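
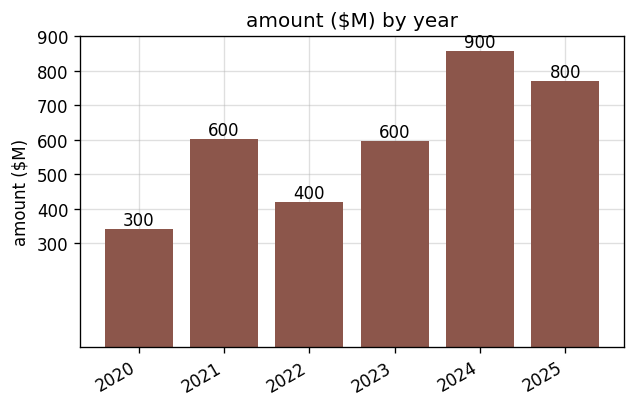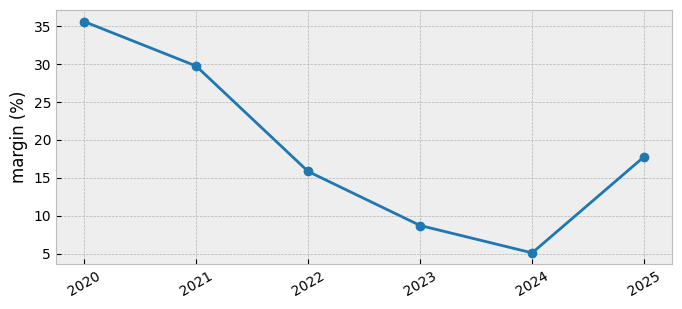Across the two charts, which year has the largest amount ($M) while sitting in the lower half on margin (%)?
2024

Chart 2 median margin (%) ≈ 15; below-median years: 2022, 2023, 2024. Among those, 2024 has the highest amount ($M) (≈ 900).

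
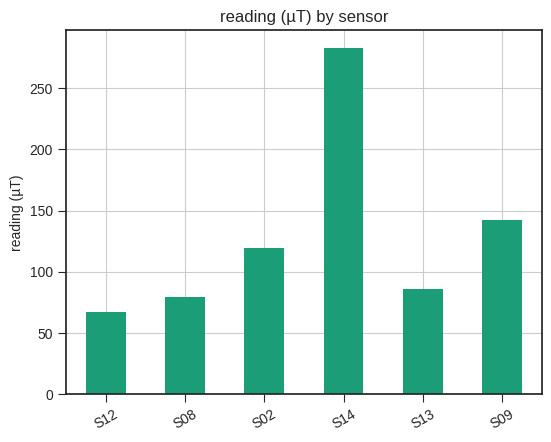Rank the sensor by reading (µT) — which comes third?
Top 4: S14 ≈ 275, S09 ≈ 150, S02 ≈ 125, S13 ≈ 75.

S02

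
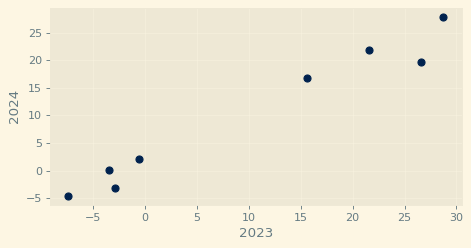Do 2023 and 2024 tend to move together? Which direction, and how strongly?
positive, strong

Points are positively correlated; strong (|r| ≈ 1.0).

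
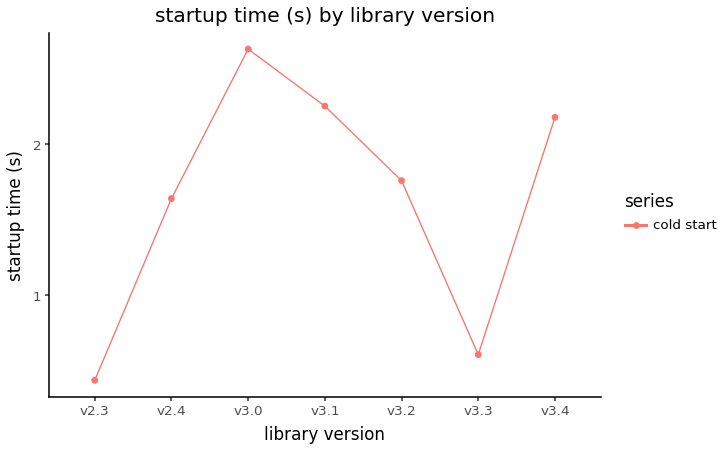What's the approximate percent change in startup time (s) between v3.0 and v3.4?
≈ -15.4%

v3.0 ≈ 2.6, v3.4 ≈ 2.2; (2.2 − 2.6) / 2.6 ≈ -15.4%.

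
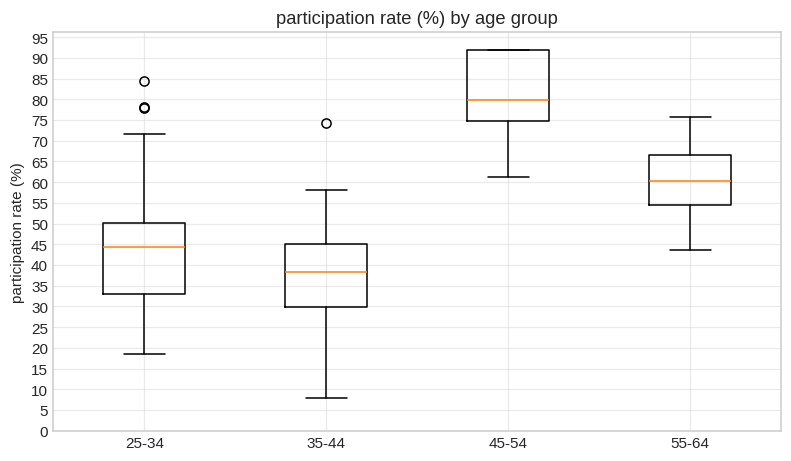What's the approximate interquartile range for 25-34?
≈ 15

Q3 ≈ 50, Q1 ≈ 35; IQR ≈ 15.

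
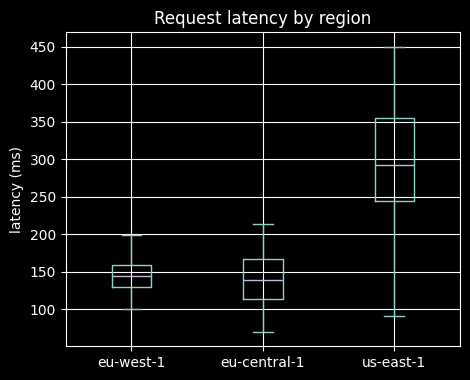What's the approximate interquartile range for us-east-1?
Q3 ≈ 360, Q1 ≈ 240; IQR ≈ 120.

≈ 120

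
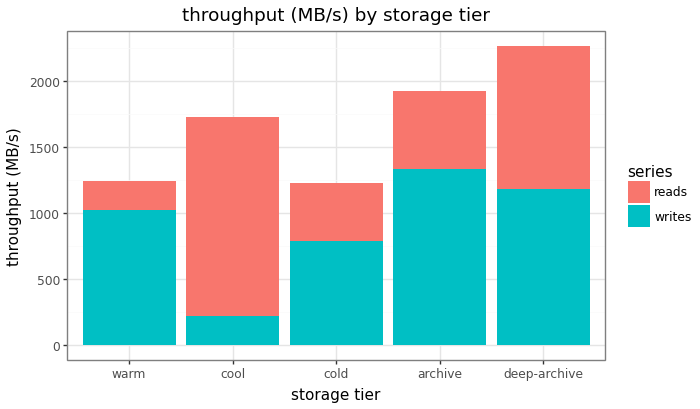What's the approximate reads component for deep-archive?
reads top ≈ 2200, bottom ≈ 1200; segment ≈ 1000.

≈ 1000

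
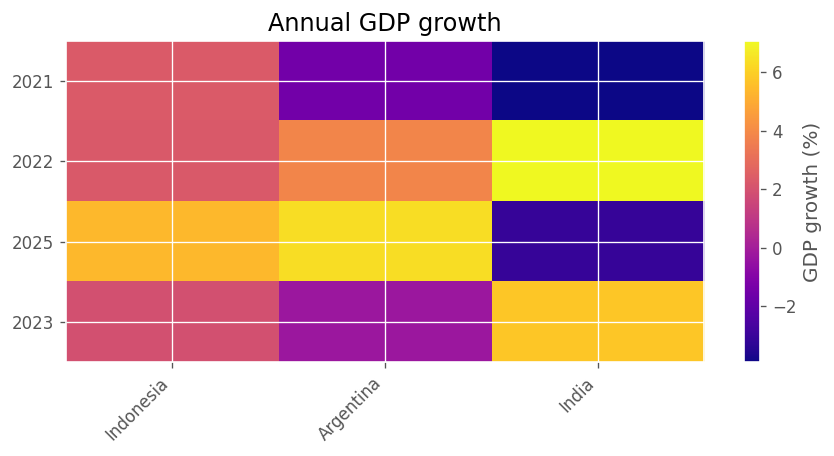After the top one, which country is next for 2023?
Top 3 for 2023: India ≈ 6, Indonesia ≈ 2, Argentina ≈ 0.

Indonesia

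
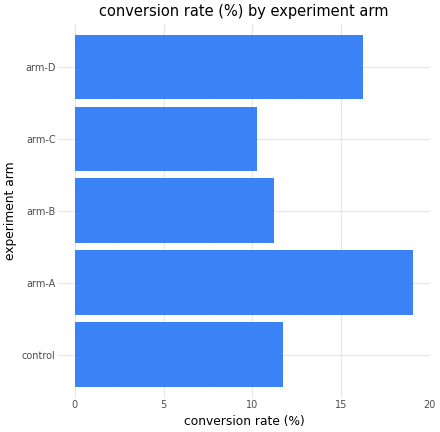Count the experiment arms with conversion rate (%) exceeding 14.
Above 14: arm-A, arm-D.

2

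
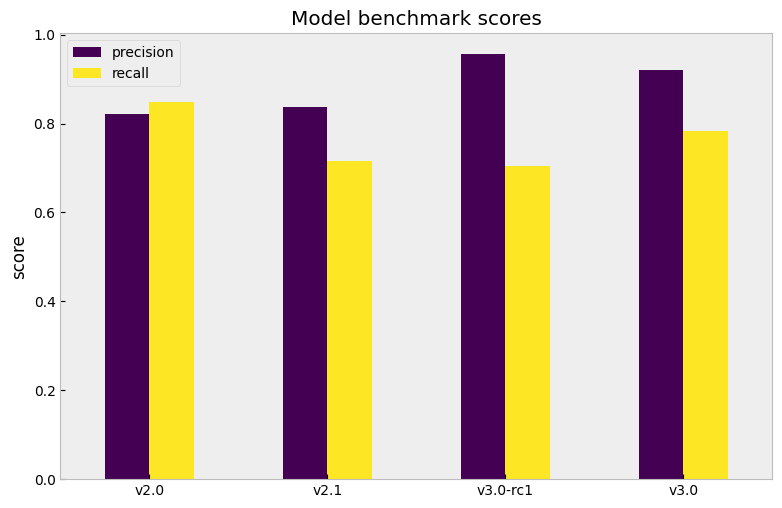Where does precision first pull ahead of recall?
v2.1

v2.0: precision ≈ 0.8 vs recall ≈ 0.8 (not yet); v2.1: precision ≈ 0.8 vs recall ≈ 0.7 (first crossover).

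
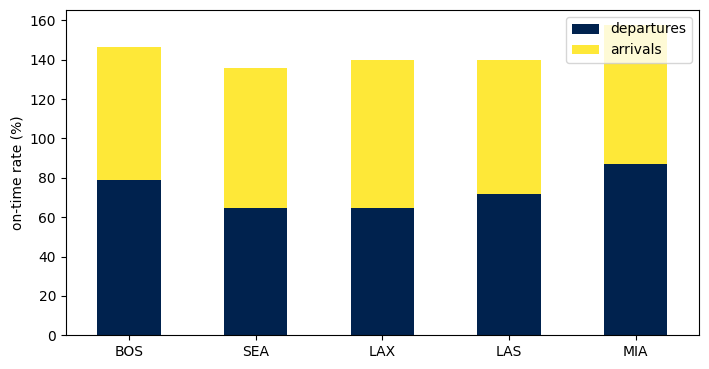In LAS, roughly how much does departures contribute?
≈ 80

departures top ≈ 80, bottom ≈ 0; segment ≈ 80.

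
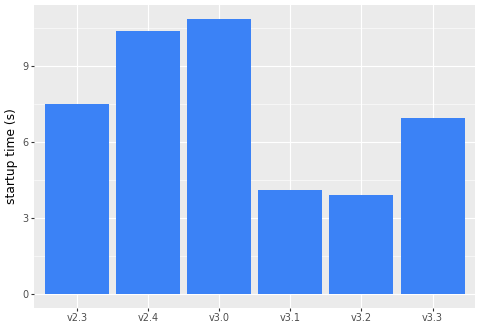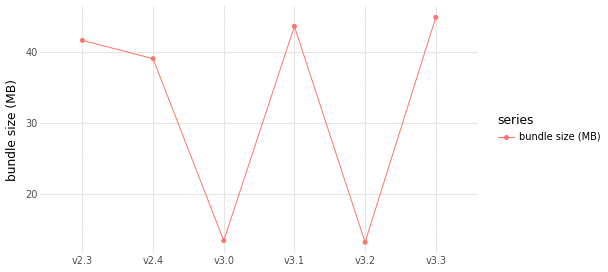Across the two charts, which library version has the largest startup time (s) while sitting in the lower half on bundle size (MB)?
Chart 2 median bundle size (MB) ≈ 40; below-median library versions: v2.4, v3.0, v3.2. Among those, v3.0 has the highest startup time (s) (≈ 11).

v3.0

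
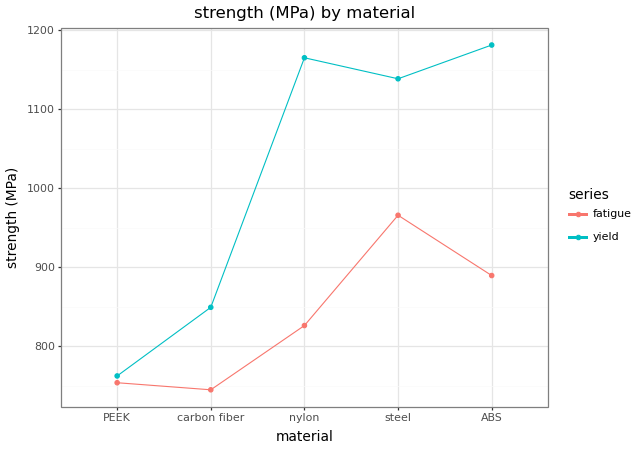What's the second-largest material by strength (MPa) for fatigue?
Top 3 for fatigue: steel ≈ 950, ABS ≈ 900, nylon ≈ 850.

ABS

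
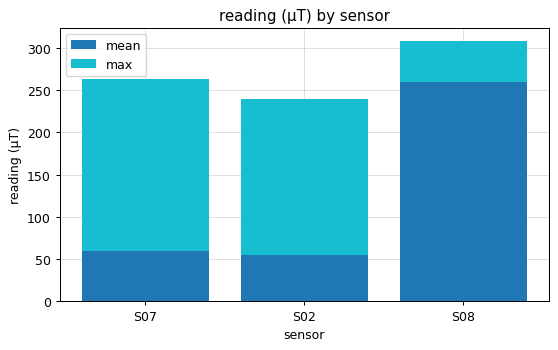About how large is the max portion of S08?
≈ 50

max top ≈ 300, bottom ≈ 250; segment ≈ 50.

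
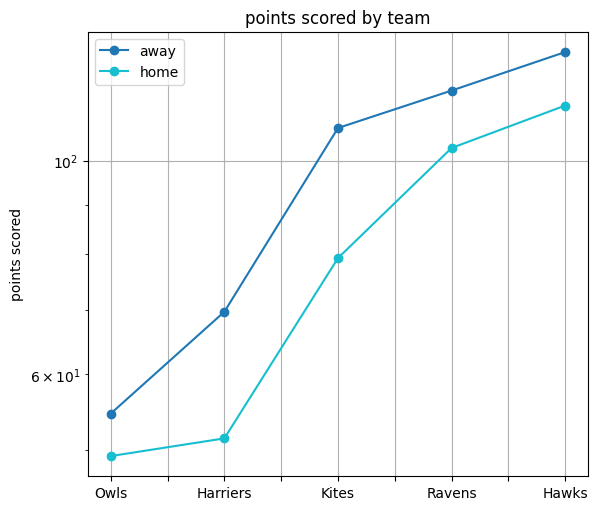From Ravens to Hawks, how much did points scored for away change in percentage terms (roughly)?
Ravens ≈ 120, Hawks ≈ 130; (130 − 120) / 120 ≈ +8.3%.

≈ +8.3%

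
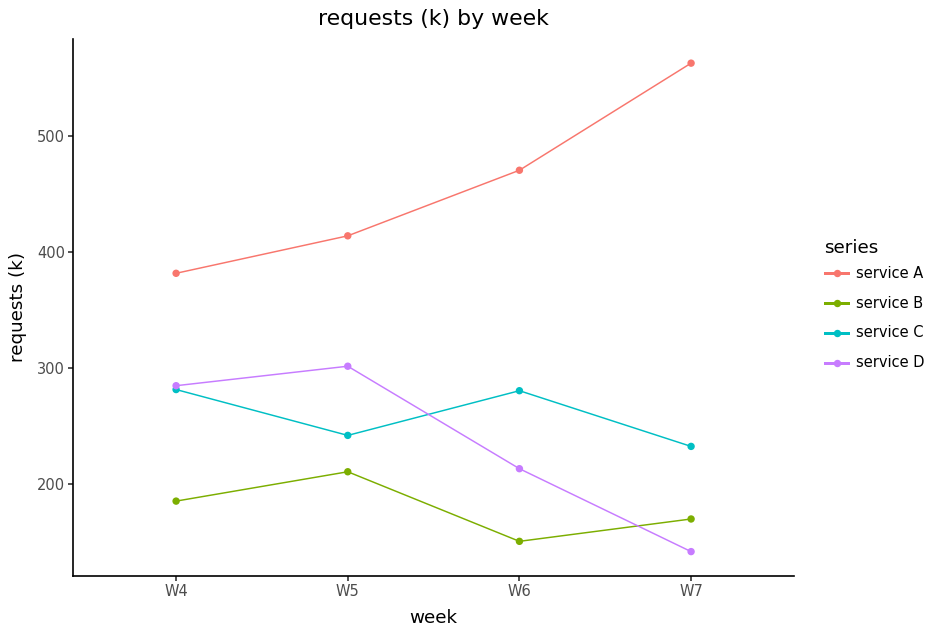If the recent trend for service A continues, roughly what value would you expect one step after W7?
≈ 625

Last three: 400, 450, 550 → slope ≈ 75/step → next ≈ 625.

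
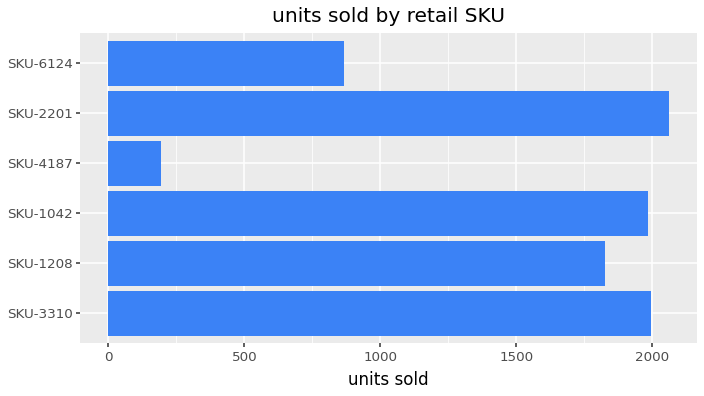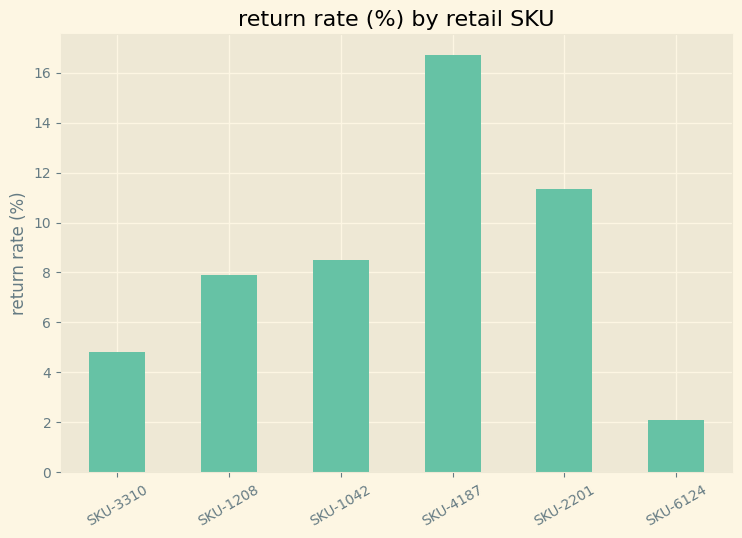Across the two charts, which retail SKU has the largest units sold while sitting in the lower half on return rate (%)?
SKU-3310

Chart 2 median return rate (%) ≈ 8; below-median retail SKUs: SKU-3310, SKU-1208, SKU-6124. Among those, SKU-3310 has the highest units sold (≈ 2000).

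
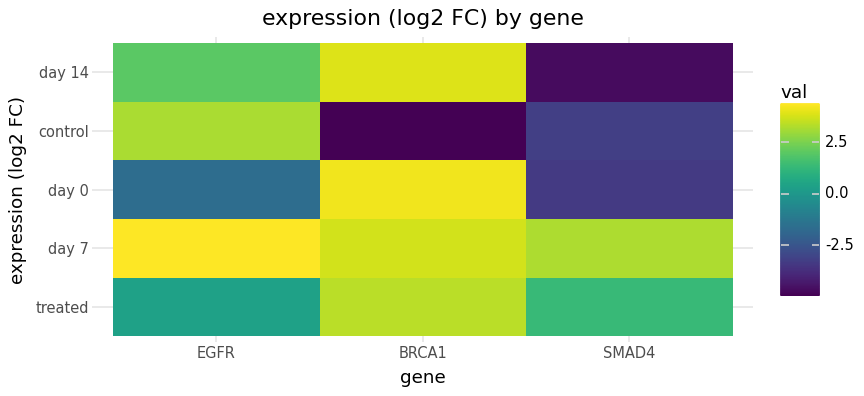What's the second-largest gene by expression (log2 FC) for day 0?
Top 3 for day 0: BRCA1 ≈ 4, EGFR ≈ -2, SMAD4 ≈ -3.

EGFR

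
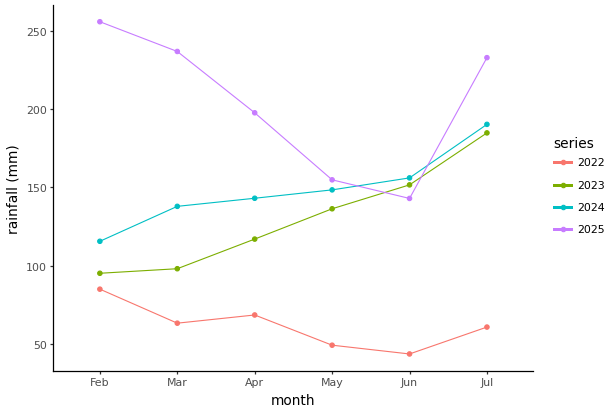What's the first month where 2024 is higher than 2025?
Jun

May: 2024 ≈ 140 vs 2025 ≈ 160 (not yet); Jun: 2024 ≈ 160 vs 2025 ≈ 140 (first crossover).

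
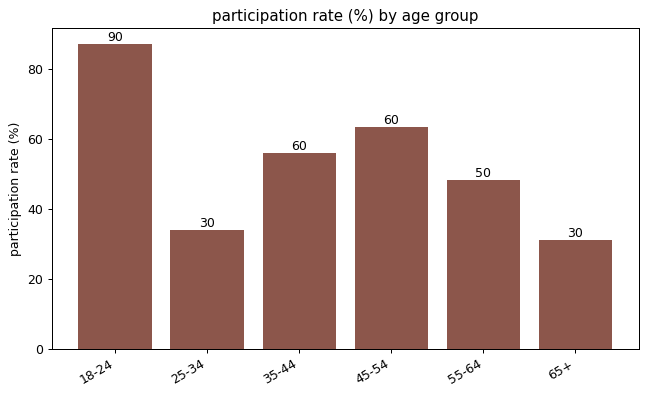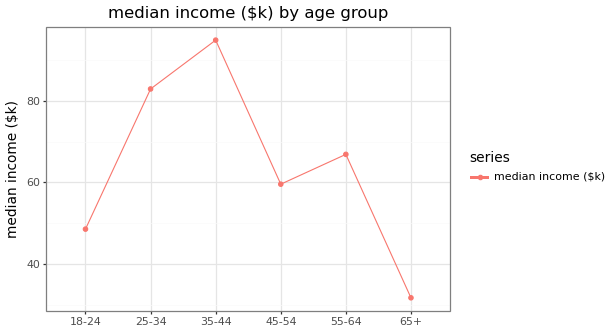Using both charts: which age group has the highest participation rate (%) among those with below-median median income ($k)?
Chart 2 median median income ($k) ≈ 60; below-median age groups: 18-24, 45-54, 65+. Among those, 18-24 has the highest participation rate (%) (≈ 90).

18-24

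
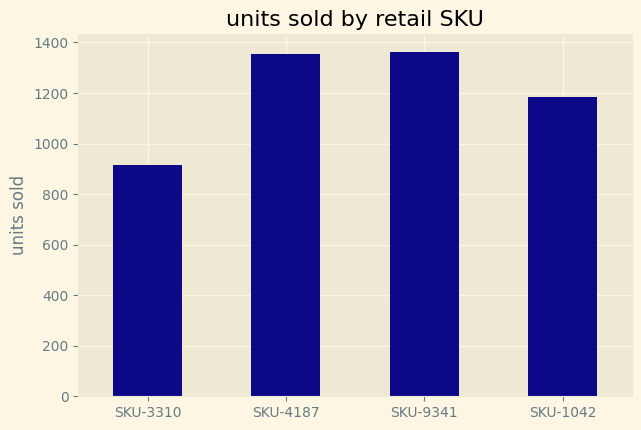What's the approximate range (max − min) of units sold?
Max SKU-9341 ≈ 1400, min SKU-3310 ≈ 1000; range ≈ 400.

≈ 400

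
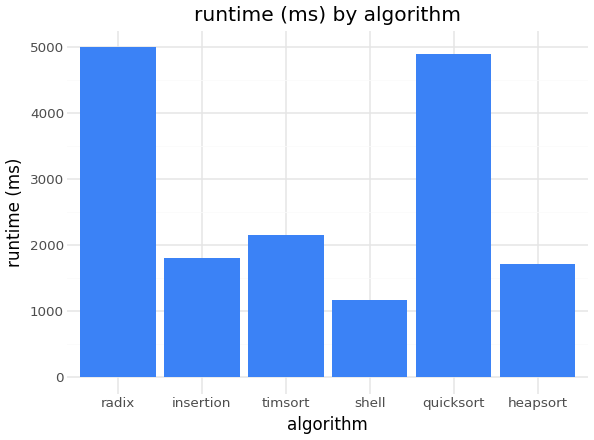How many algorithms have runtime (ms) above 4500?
Above 4500: radix, quicksort.

2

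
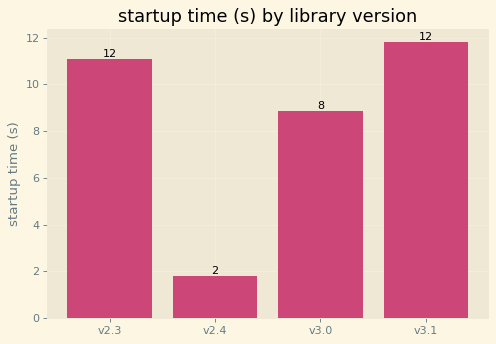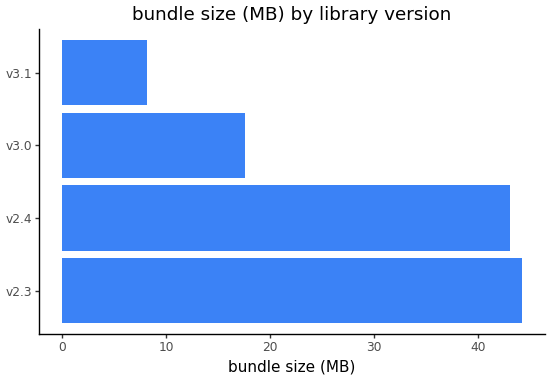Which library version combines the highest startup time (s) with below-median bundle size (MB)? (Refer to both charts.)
Chart 2 median bundle size (MB) ≈ 30; below-median library versions: v3.0, v3.1. Among those, v3.1 has the highest startup time (s) (≈ 12).

v3.1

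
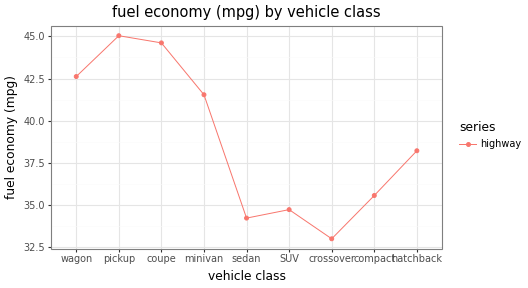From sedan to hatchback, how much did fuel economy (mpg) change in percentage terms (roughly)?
sedan ≈ 34, hatchback ≈ 38; (38 − 34) / 34 ≈ +11.8%.

≈ +11.8%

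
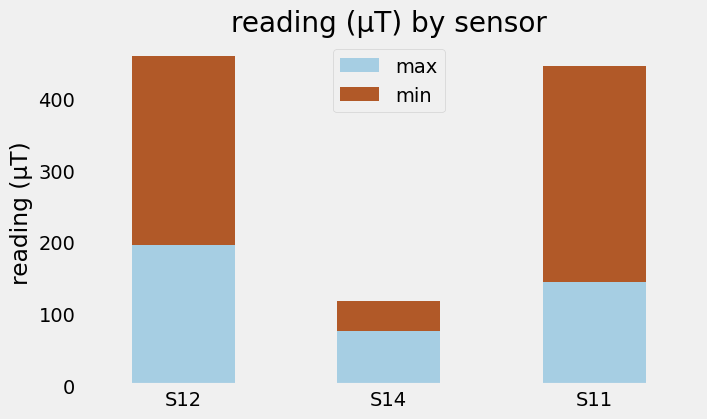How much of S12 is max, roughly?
max top ≈ 200, bottom ≈ 0; segment ≈ 200.

≈ 200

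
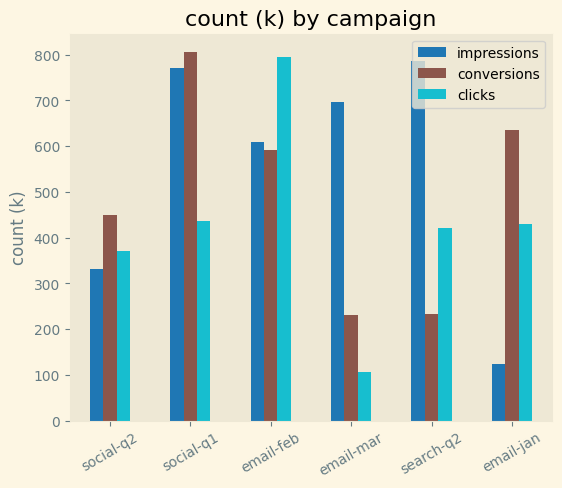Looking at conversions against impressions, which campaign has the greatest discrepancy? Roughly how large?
search-q2: conversions ≈ 200, impressions ≈ 800 → gap ≈ 600. Next-largest (email-jan) is only ≈ 500.

search-q2, ≈ 600 k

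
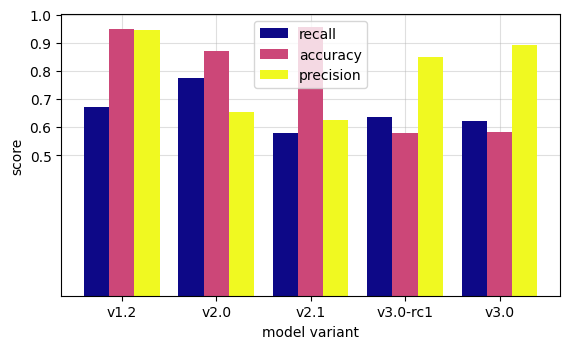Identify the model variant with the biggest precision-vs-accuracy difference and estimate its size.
v2.1, ≈ 0.4

v2.1: precision ≈ 0.6, accuracy ≈ 1.0 → gap ≈ 0.4. Next-largest (v3.0) is only ≈ 0.3.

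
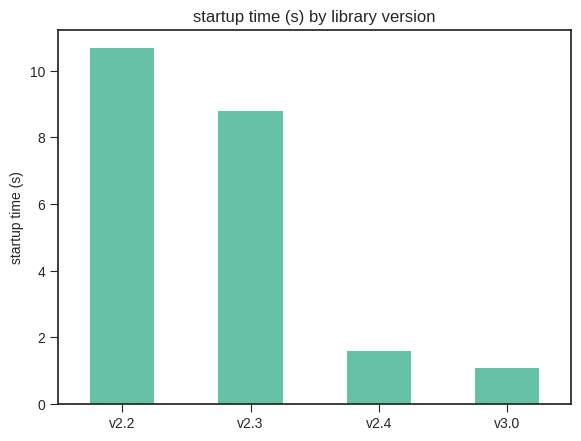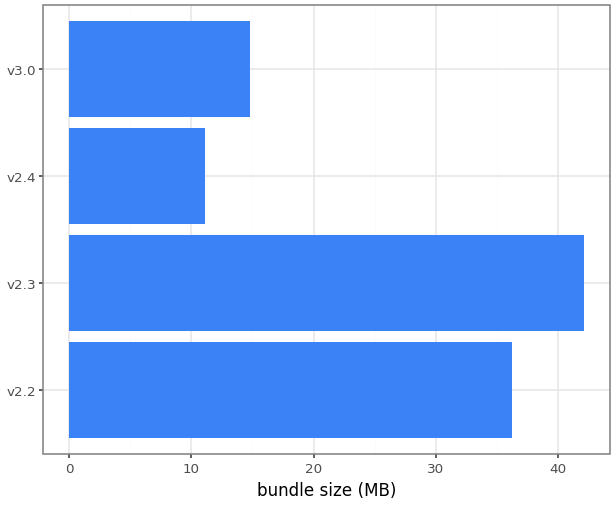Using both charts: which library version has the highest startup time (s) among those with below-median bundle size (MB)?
v2.4

Chart 2 median bundle size (MB) ≈ 25; below-median library versions: v2.4, v3.0. Among those, v2.4 has the highest startup time (s) (≈ 2).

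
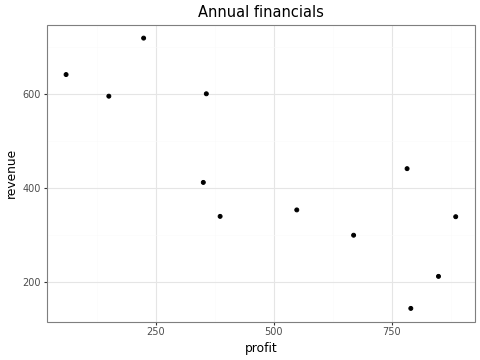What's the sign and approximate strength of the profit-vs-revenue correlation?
Points are negatively correlated; strong (|r| ≈ 0.8).

negative, strong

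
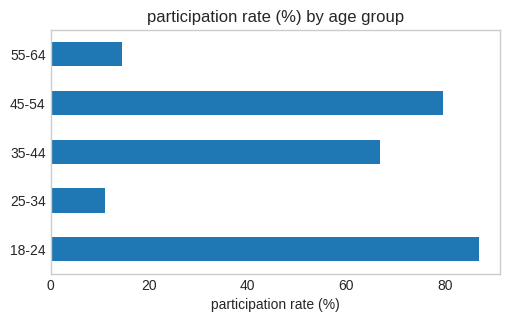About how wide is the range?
≈ 80

Max 18-24 ≈ 90, min 25-34 ≈ 10; range ≈ 80.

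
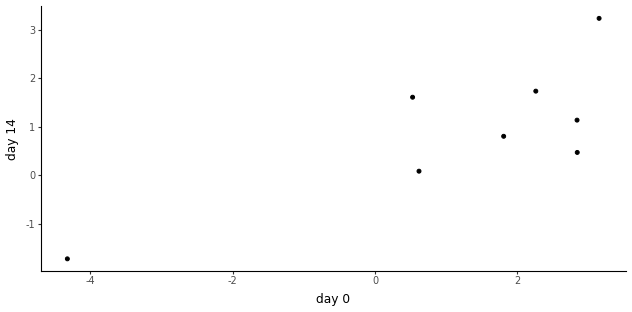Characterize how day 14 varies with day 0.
positive, strong

Points are positively correlated; strong (|r| ≈ 0.8).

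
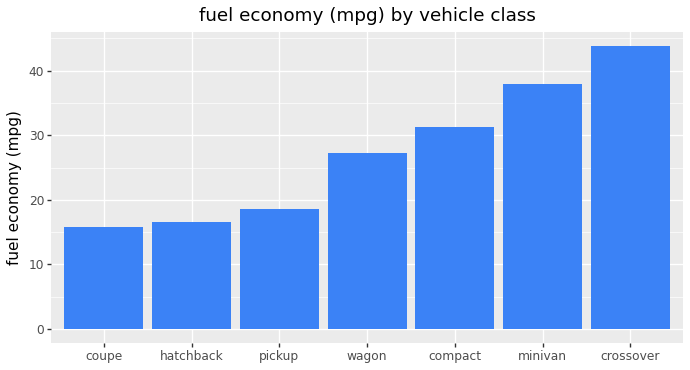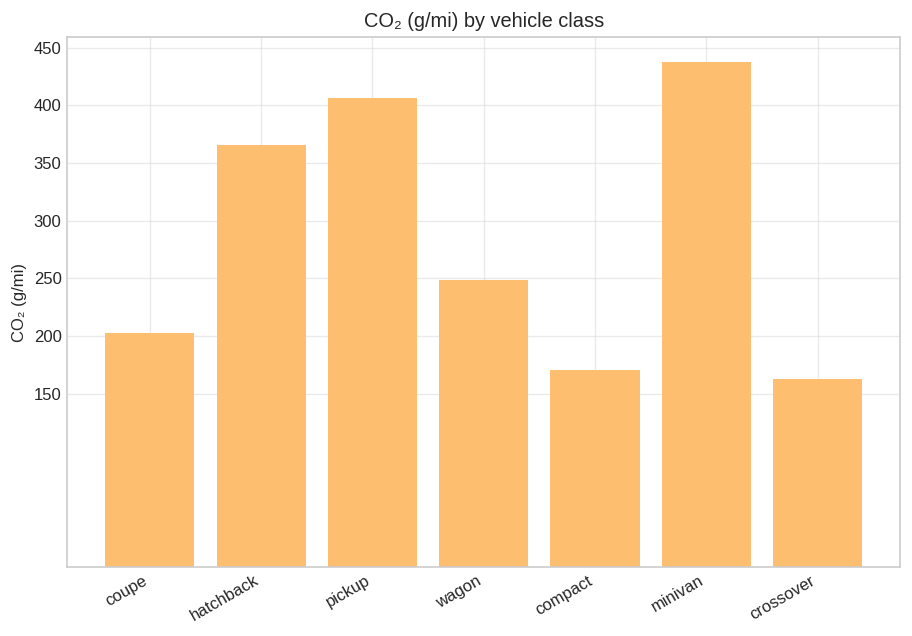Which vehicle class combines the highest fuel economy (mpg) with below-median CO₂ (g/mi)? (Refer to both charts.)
Chart 2 median CO₂ (g/mi) ≈ 250; below-median vehicle classes: coupe, compact, crossover. Among those, crossover has the highest fuel economy (mpg) (≈ 45).

crossover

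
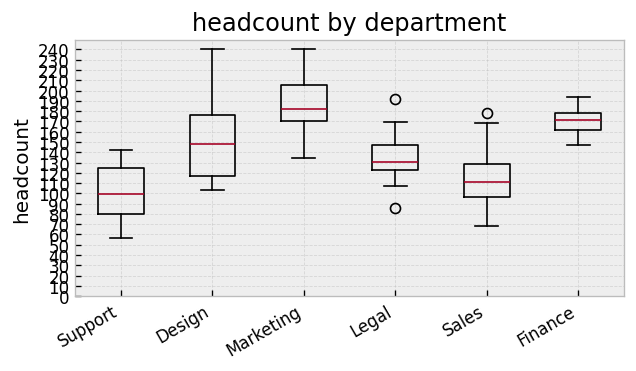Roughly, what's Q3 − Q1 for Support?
Q3 ≈ 130, Q1 ≈ 80; IQR ≈ 50.

≈ 50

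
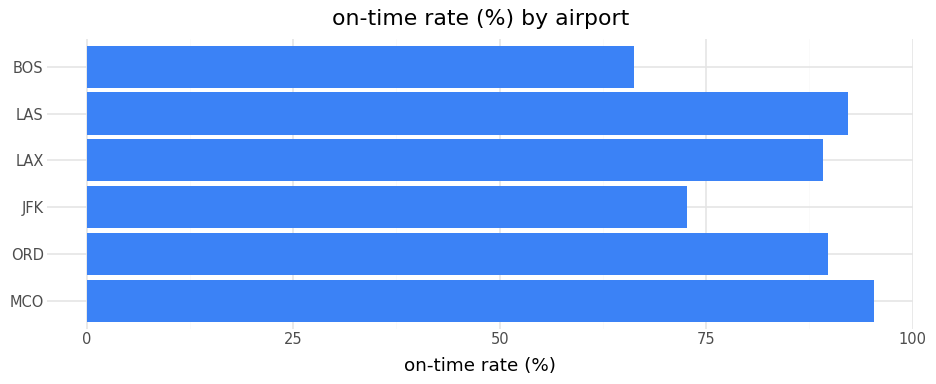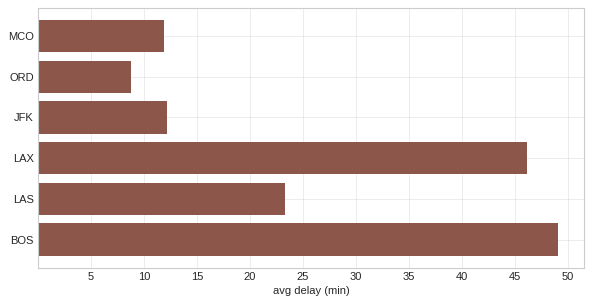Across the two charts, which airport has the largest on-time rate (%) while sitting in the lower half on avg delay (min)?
Chart 2 median avg delay (min) ≈ 20; below-median airports: MCO, ORD, JFK. Among those, MCO has the highest on-time rate (%) (≈ 100).

MCO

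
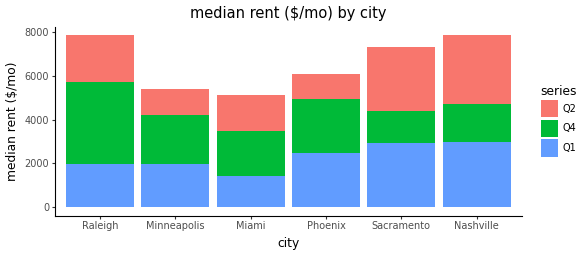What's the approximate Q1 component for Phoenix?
Q1 top ≈ 2000, bottom ≈ 0; segment ≈ 2000.

≈ 2000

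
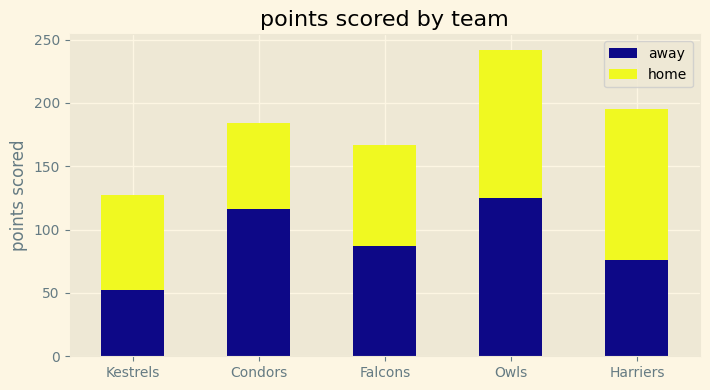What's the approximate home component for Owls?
≈ 125

home top ≈ 250, bottom ≈ 125; segment ≈ 125.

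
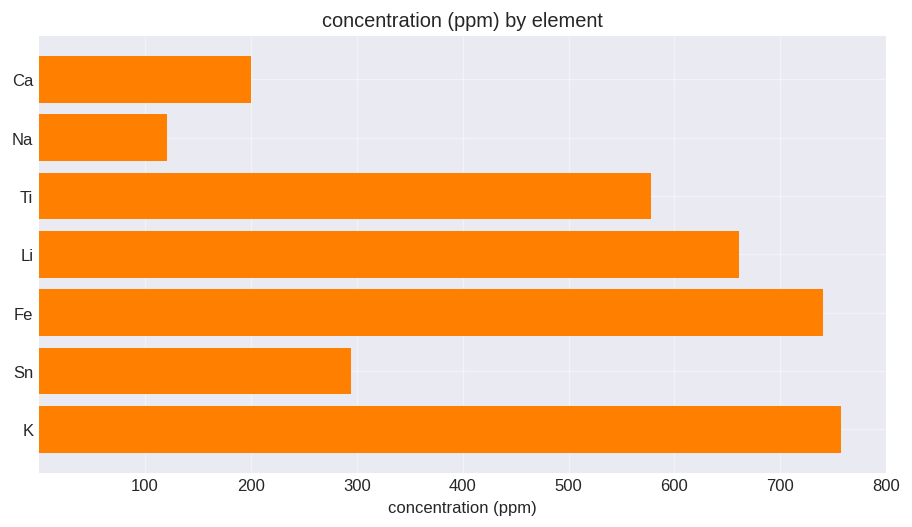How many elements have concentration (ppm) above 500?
Above 500: Ti, Li, Fe, K.

4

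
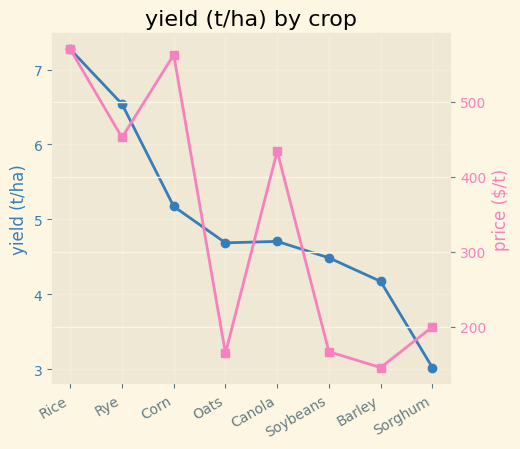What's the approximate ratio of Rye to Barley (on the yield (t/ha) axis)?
≈ 1.62×

Rye ≈ 6.5, Barley ≈ 4.0; 6.5/4.0 ≈ 1.62.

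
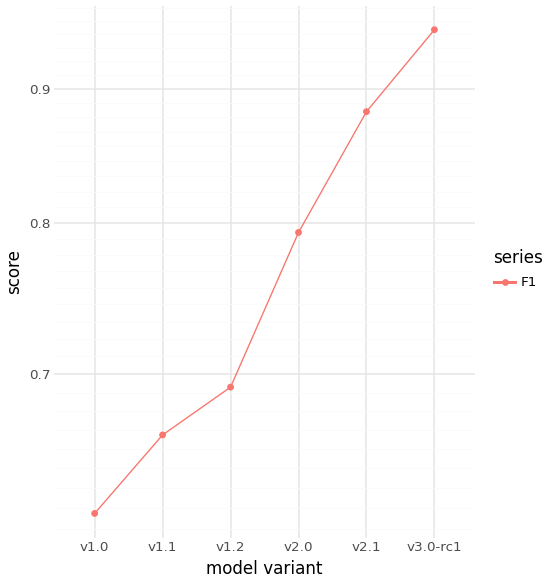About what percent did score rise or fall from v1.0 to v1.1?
≈ +8.3%

v1.0 ≈ 0.60, v1.1 ≈ 0.65; (0.65 − 0.60) / 0.60 ≈ +8.3%.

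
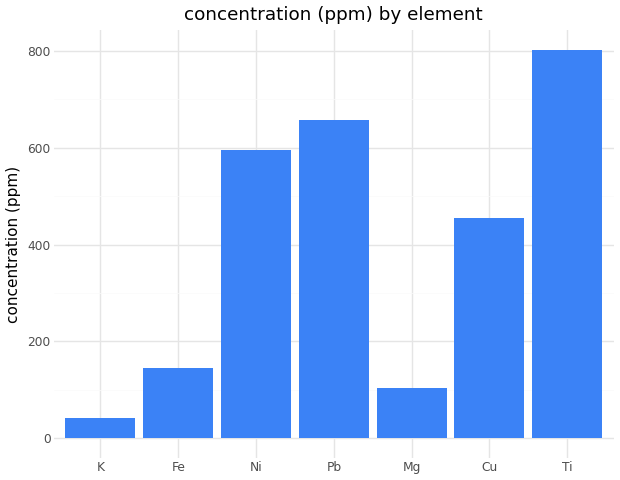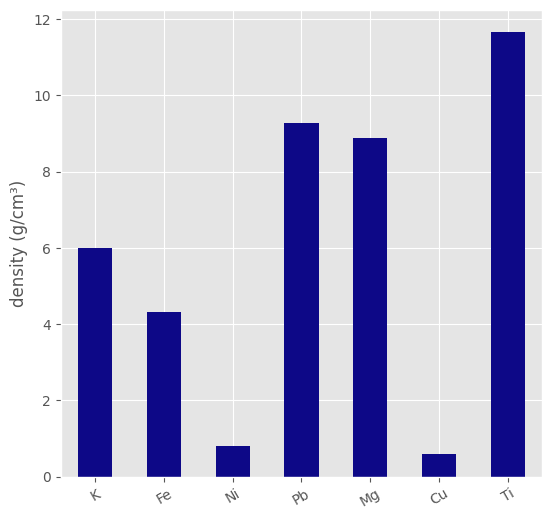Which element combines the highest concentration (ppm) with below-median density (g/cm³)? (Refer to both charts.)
Chart 2 median density (g/cm³) ≈ 6; below-median elements: Fe, Ni, Cu. Among those, Ni has the highest concentration (ppm) (≈ 600).

Ni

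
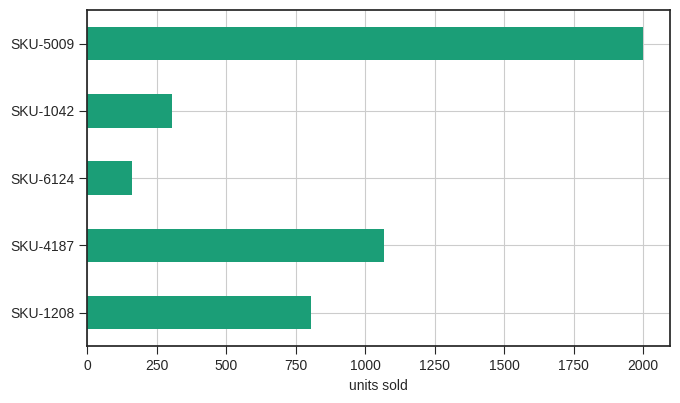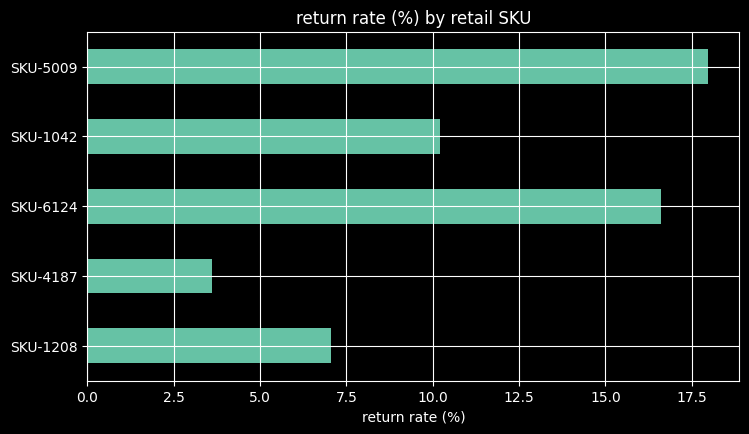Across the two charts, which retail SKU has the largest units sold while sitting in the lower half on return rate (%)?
SKU-4187

Chart 2 median return rate (%) ≈ 10; below-median retail SKUs: SKU-1208, SKU-4187. Among those, SKU-4187 has the highest units sold (≈ 1000).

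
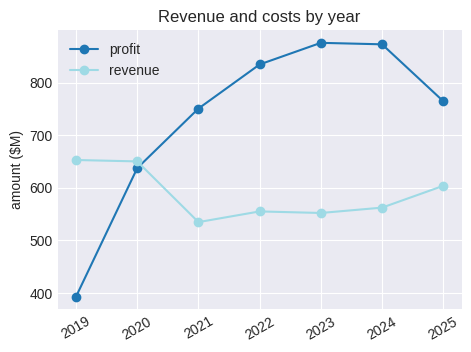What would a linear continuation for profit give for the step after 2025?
≈ 675

Last three: 900, 850, 750 → slope ≈ -75/step → next ≈ 675.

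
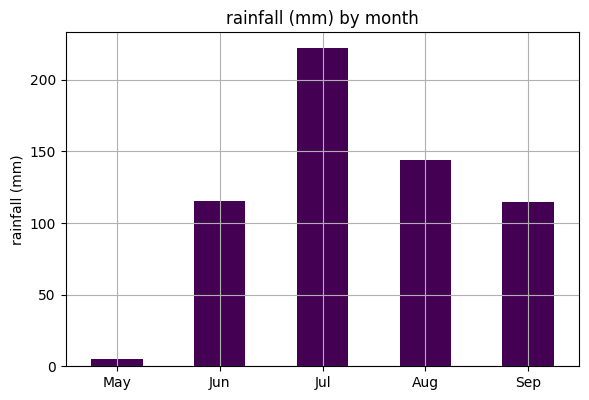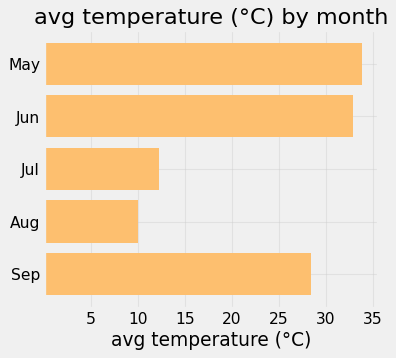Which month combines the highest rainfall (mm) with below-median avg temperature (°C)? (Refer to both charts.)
Chart 2 median avg temperature (°C) ≈ 30; below-median months: Jul, Aug. Among those, Jul has the highest rainfall (mm) (≈ 225).

Jul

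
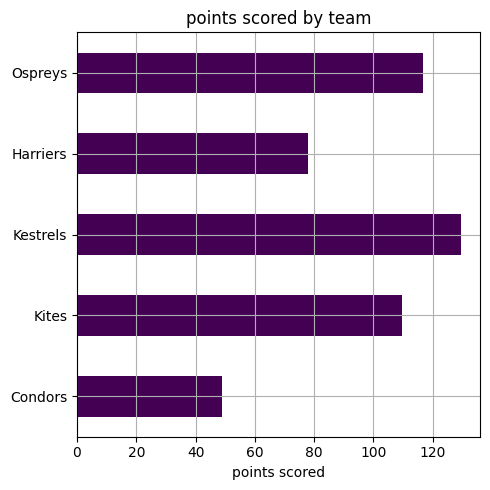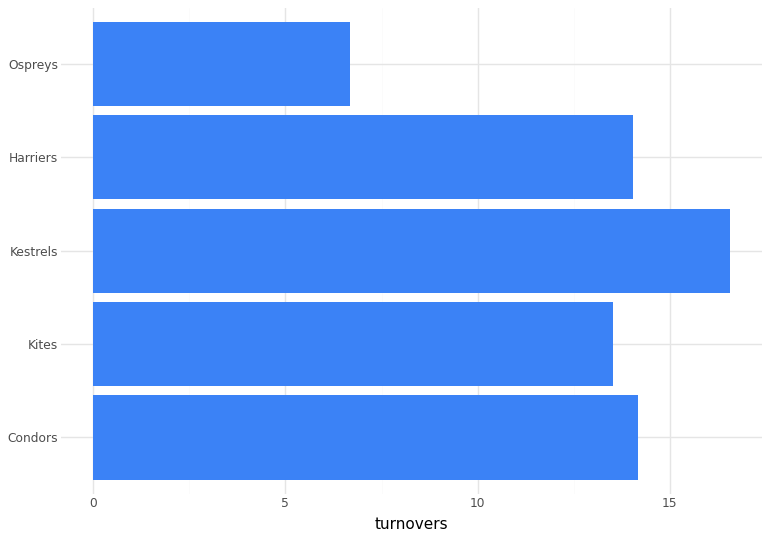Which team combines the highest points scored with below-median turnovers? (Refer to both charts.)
Ospreys

Chart 2 median turnovers ≈ 14; below-median teams: Kites, Ospreys. Among those, Ospreys has the highest points scored (≈ 120).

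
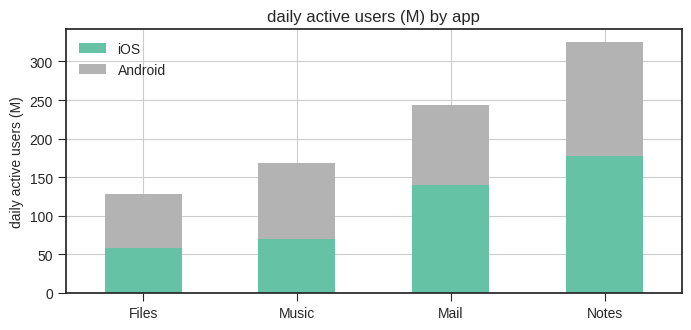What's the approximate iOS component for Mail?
iOS top ≈ 150, bottom ≈ 0; segment ≈ 150.

≈ 150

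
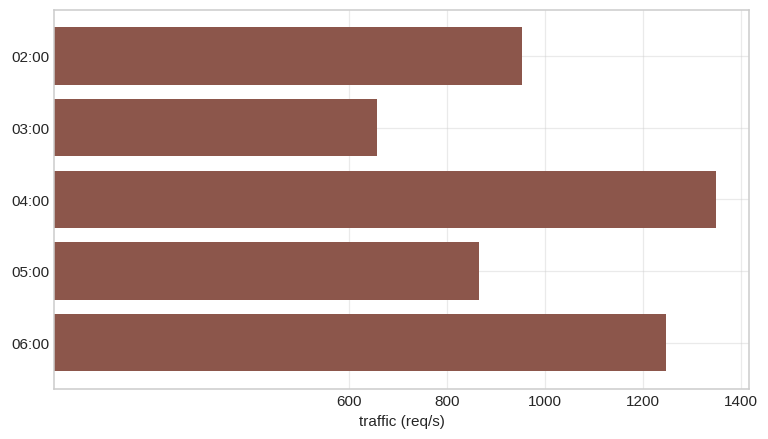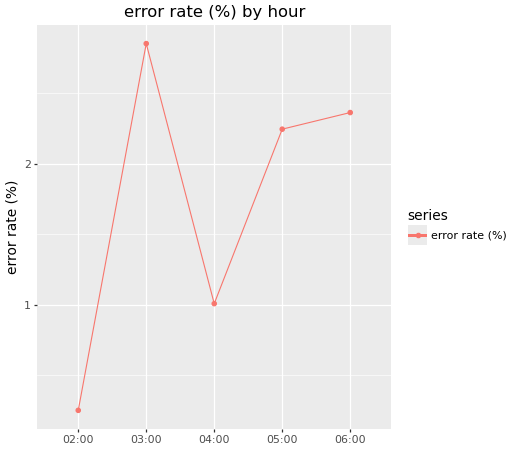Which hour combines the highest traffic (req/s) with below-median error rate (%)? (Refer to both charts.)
04:00

Chart 2 median error rate (%) ≈ 2; below-median hours: 02:00, 04:00. Among those, 04:00 has the highest traffic (req/s) (≈ 1400).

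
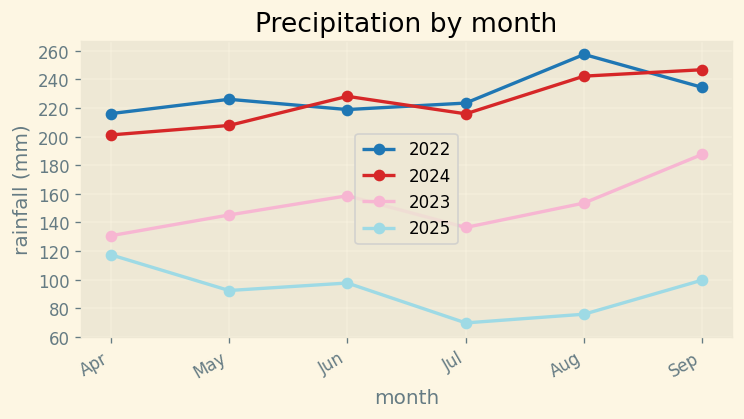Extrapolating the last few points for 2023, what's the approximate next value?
Last three: 140, 160, 180 → slope ≈ 20/step → next ≈ 200.

≈ 200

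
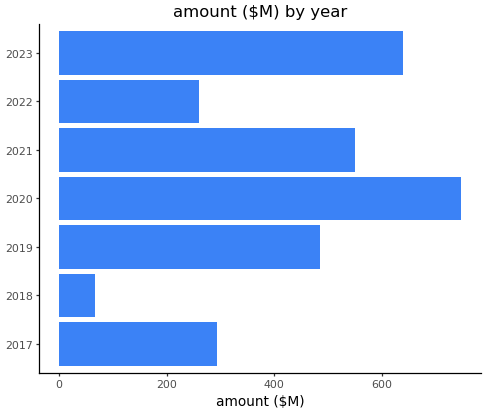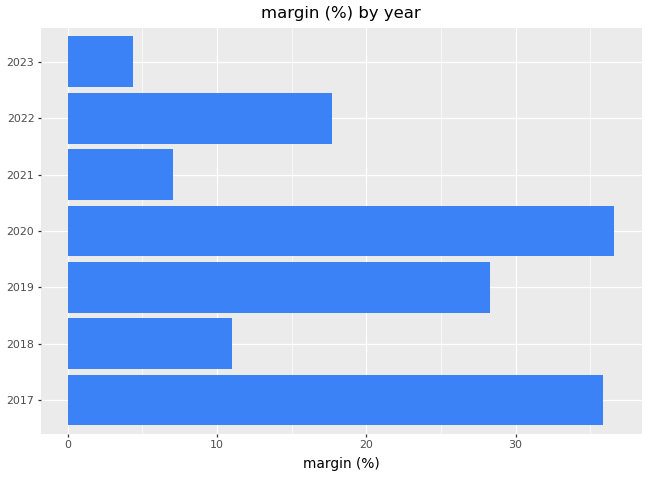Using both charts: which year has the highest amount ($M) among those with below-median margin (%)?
Chart 2 median margin (%) ≈ 20; below-median years: 2018, 2021, 2023. Among those, 2023 has the highest amount ($M) (≈ 600).

2023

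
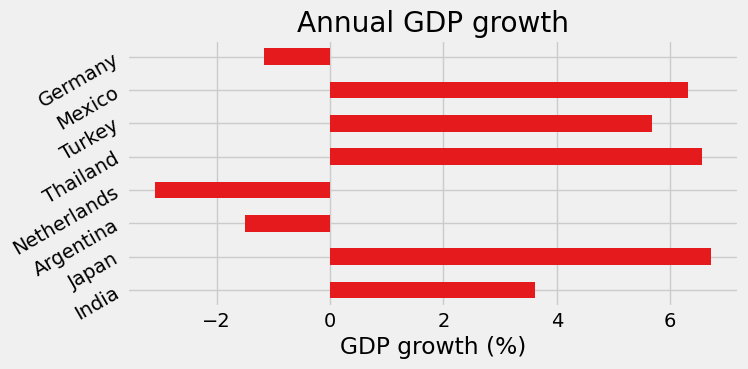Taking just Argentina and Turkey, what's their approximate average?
(-2 + 6) / 2 ≈ 2.

≈ 2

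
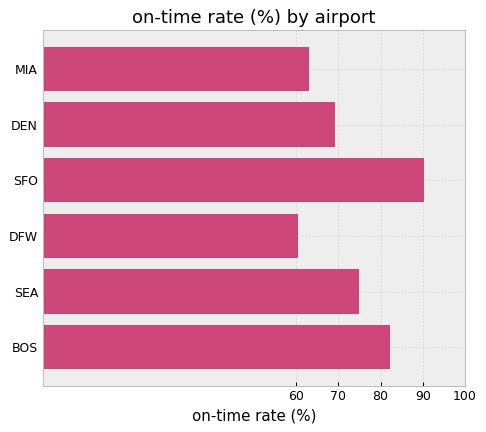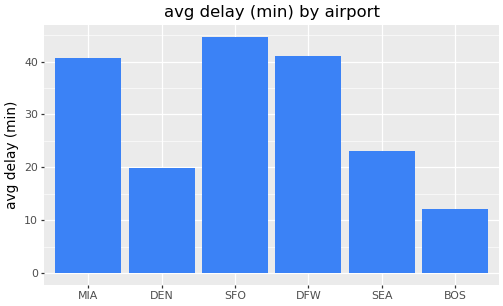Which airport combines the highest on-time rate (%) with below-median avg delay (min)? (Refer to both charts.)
BOS

Chart 2 median avg delay (min) ≈ 30; below-median airports: DEN, SEA, BOS. Among those, BOS has the highest on-time rate (%) (≈ 80).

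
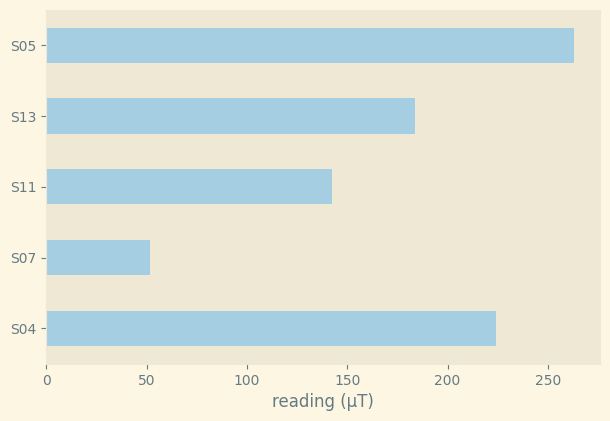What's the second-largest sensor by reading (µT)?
S04

Top 3: S05 ≈ 275, S04 ≈ 225, S13 ≈ 175.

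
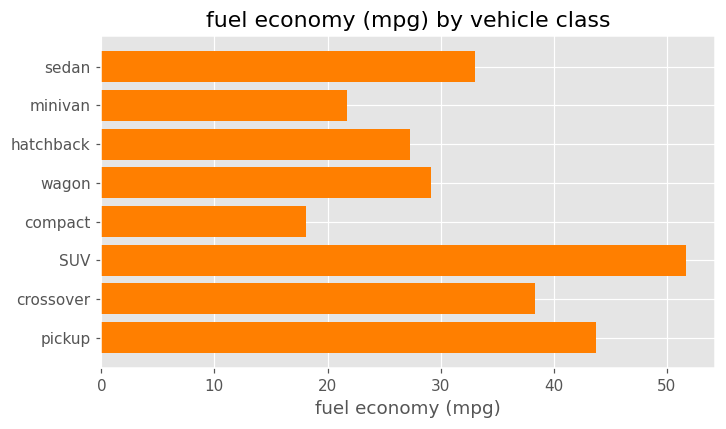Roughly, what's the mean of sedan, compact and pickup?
(35 + 20 + 45) / 3 ≈ 33.

≈ 33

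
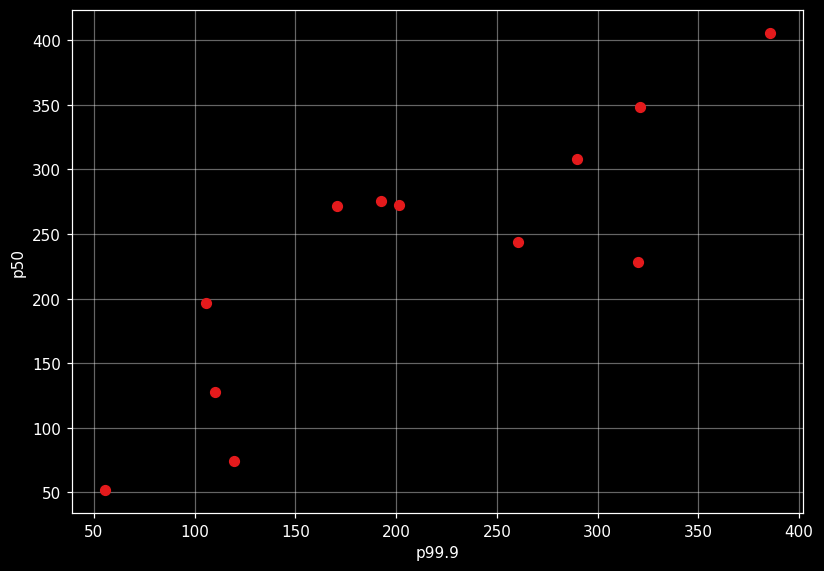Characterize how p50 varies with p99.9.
positive, strong

Points are positively correlated; strong (|r| ≈ 0.8).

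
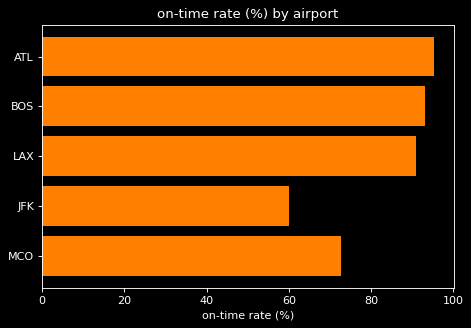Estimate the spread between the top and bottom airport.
Max ATL ≈ 100, min JFK ≈ 60; range ≈ 40.

≈ 40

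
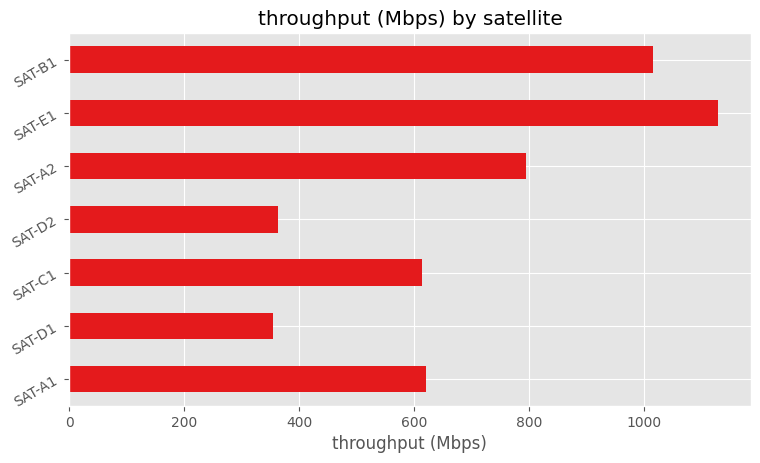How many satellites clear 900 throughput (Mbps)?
Above 900: SAT-E1, SAT-B1.

2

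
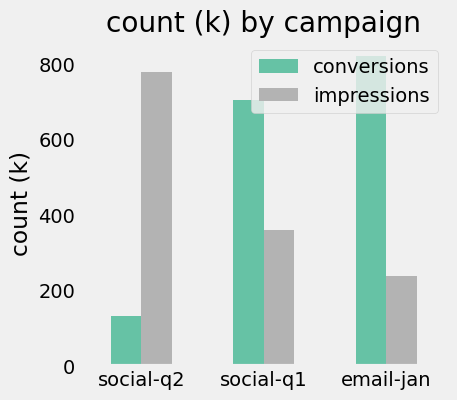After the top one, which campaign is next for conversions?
Top 3 for conversions: email-jan ≈ 800, social-q1 ≈ 700, social-q2 ≈ 100.

social-q1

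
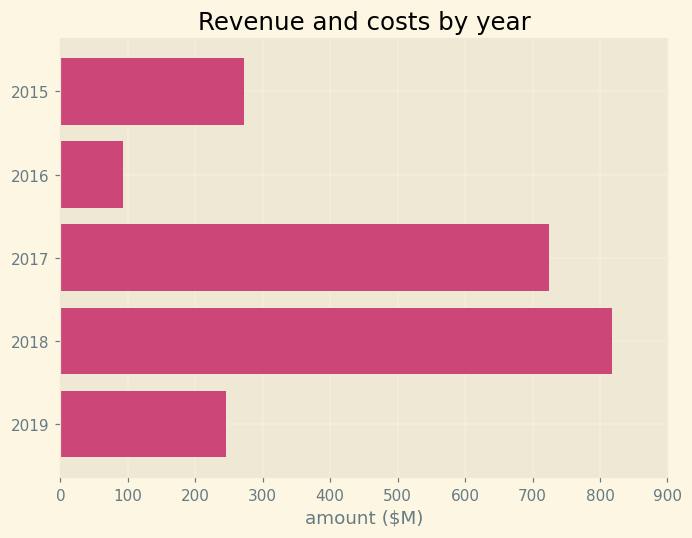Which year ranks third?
2015

Top 4: 2018 ≈ 800, 2017 ≈ 700, 2015 ≈ 300, 2019 ≈ 200.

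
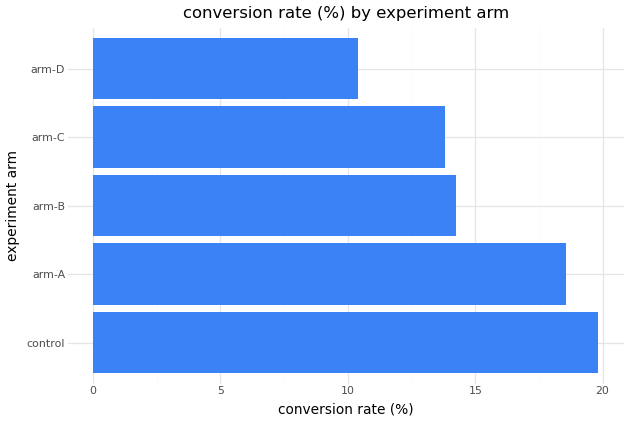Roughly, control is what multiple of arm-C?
control ≈ 20, arm-C ≈ 14; 20/14 ≈ 1.43.

≈ 1.43×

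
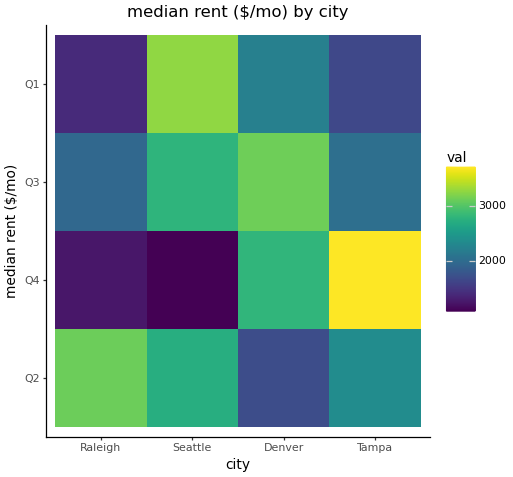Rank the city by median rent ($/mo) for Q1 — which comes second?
Top 3 for Q1: Seattle ≈ 3500, Denver ≈ 2000, Tampa ≈ 1500.

Denver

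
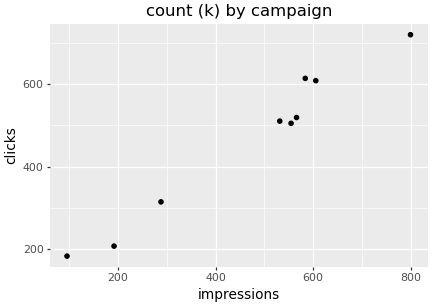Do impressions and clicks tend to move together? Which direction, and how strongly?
Points are positively correlated; strong (|r| ≈ 1.0).

positive, strong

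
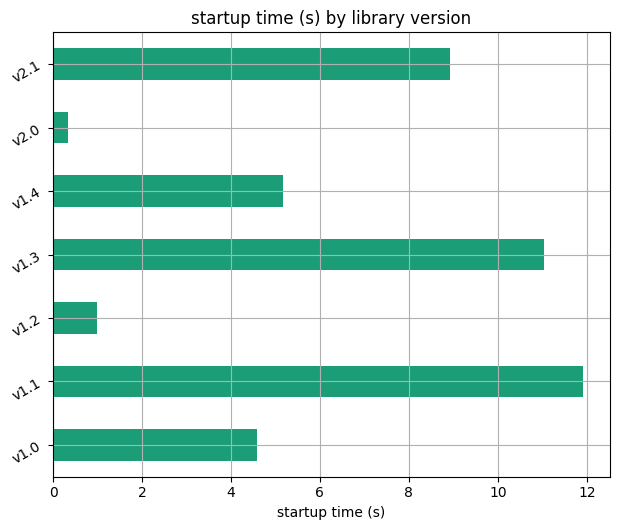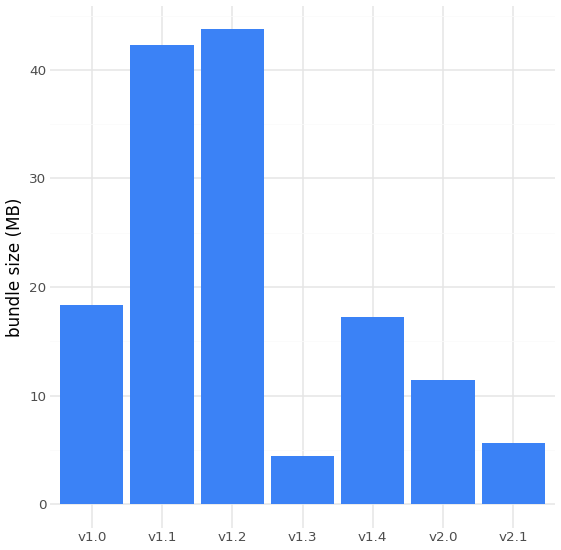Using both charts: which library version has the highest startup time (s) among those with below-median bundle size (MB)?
Chart 2 median bundle size (MB) ≈ 15; below-median library versions: v1.3, v2.0, v2.1. Among those, v1.3 has the highest startup time (s) (≈ 12).

v1.3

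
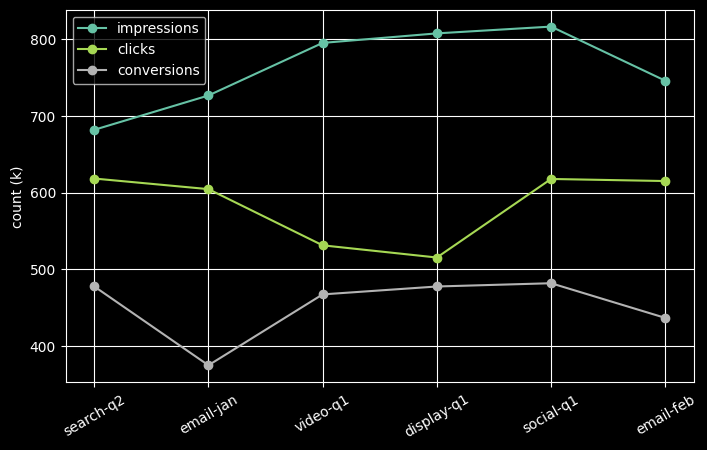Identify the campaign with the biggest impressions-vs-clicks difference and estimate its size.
display-q1, ≈ 300 k

display-q1: impressions ≈ 800, clicks ≈ 500 → gap ≈ 300. Next-largest (video-q1) is only ≈ 250.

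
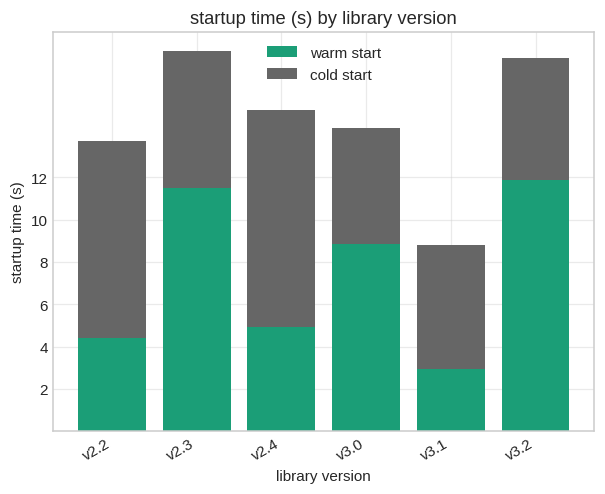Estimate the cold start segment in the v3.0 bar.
≈ 6

cold start top ≈ 14, bottom ≈ 8; segment ≈ 6.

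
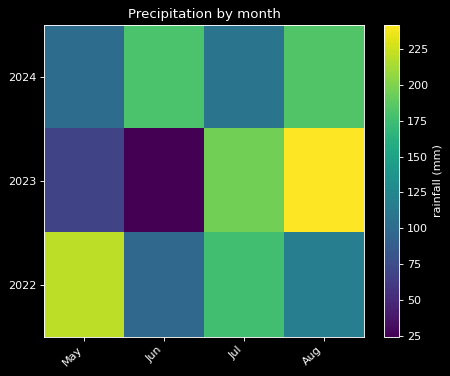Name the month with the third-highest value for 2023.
May

Top 4 for 2023: Aug ≈ 240, Jul ≈ 200, May ≈ 60, Jun ≈ 20.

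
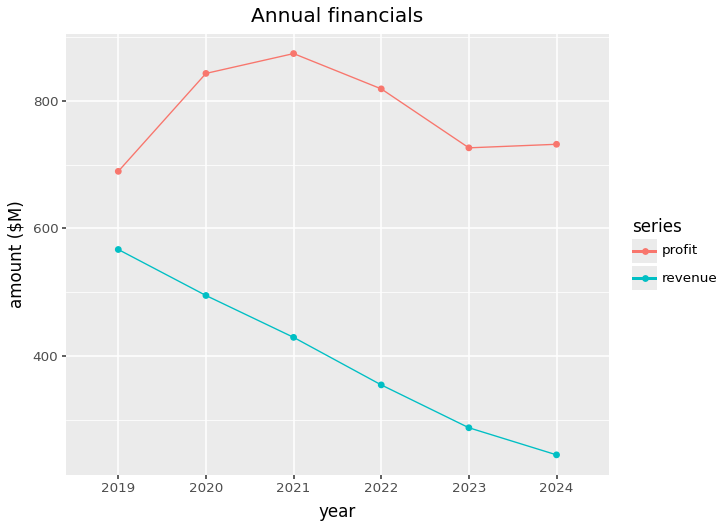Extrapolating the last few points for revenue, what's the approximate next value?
≈ 100

Last three: 400, 300, 200 → slope ≈ -100/step → next ≈ 100.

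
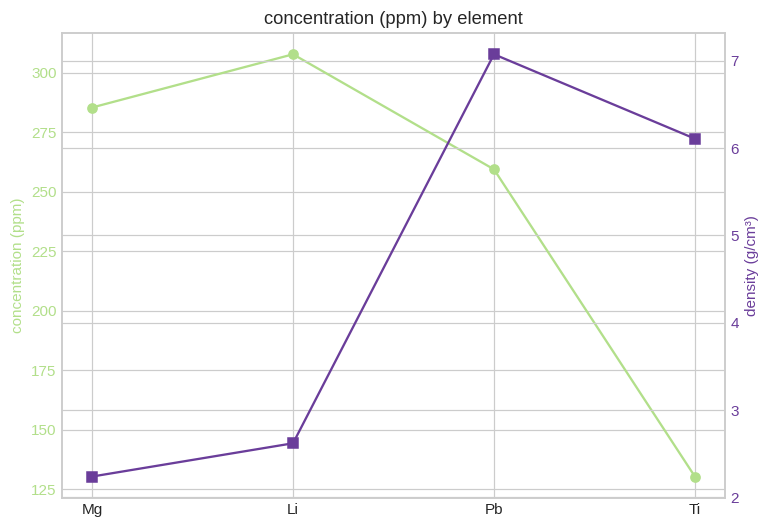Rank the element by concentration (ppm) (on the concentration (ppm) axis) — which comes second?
Top 3 (on the concentration (ppm) axis): Li ≈ 300, Mg ≈ 280, Pb ≈ 260.

Mg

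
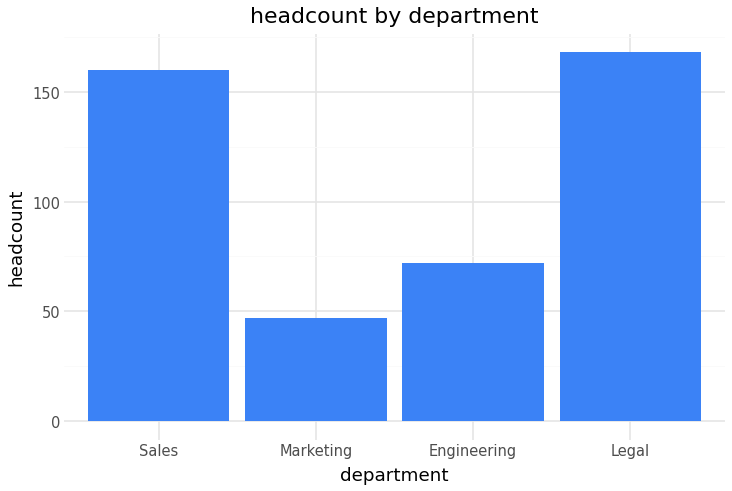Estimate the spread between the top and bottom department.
≈ 120

Max Legal ≈ 160, min Marketing ≈ 40; range ≈ 120.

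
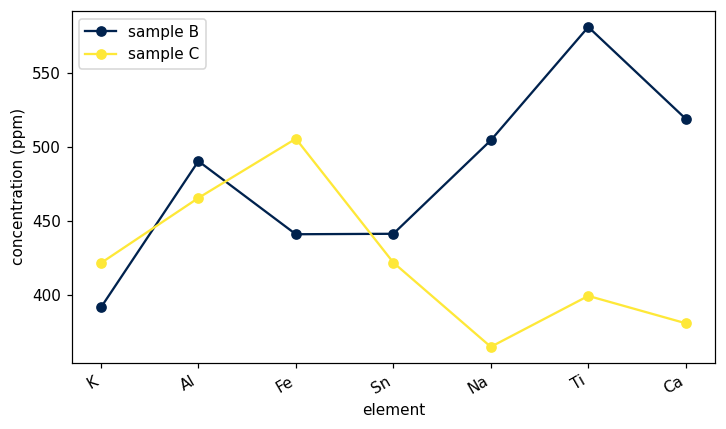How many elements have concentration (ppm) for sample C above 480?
1

Above 480: Fe.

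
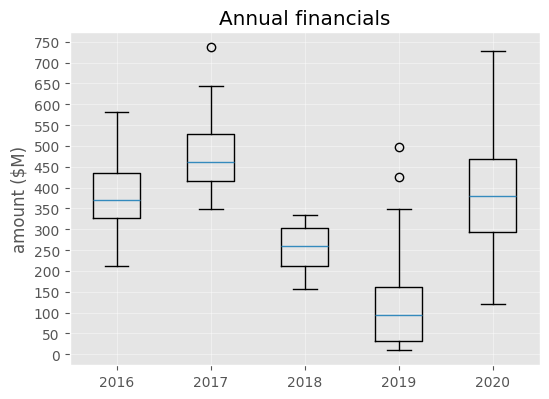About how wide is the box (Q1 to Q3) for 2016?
Q3 ≈ 450, Q1 ≈ 350; IQR ≈ 100.

≈ 100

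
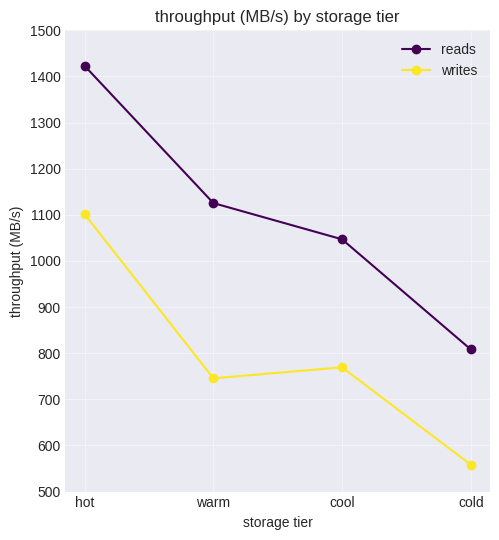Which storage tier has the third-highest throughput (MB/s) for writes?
Top 4 for writes: hot ≈ 1100, cool ≈ 800, warm ≈ 700, cold ≈ 600.

warm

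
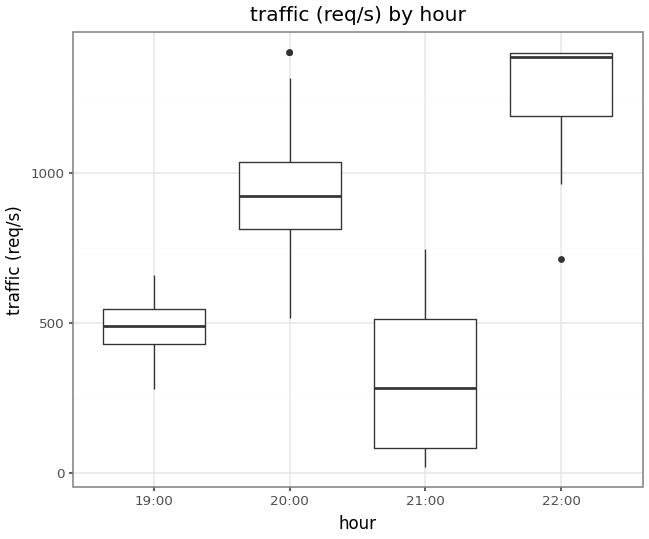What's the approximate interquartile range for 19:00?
≈ 100

Q3 ≈ 500, Q1 ≈ 400; IQR ≈ 100.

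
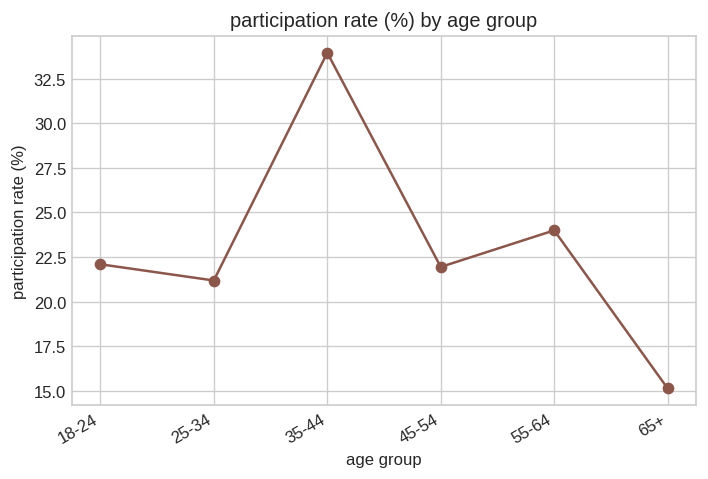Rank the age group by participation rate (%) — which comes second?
Top 3: 35-44 ≈ 34, 55-64 ≈ 24, 18-24 ≈ 22.

55-64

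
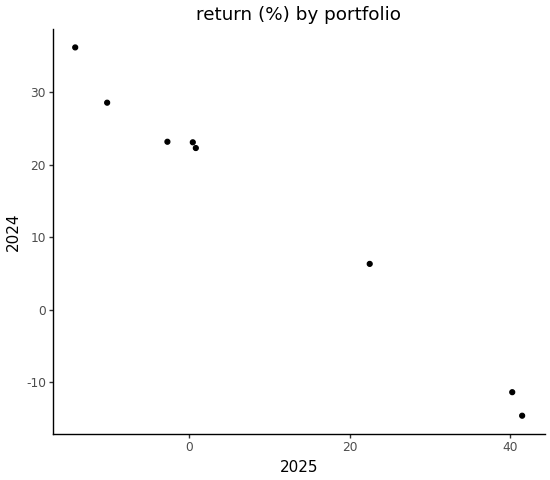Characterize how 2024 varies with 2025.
Points are negatively correlated; strong (|r| ≈ 1.0).

negative, strong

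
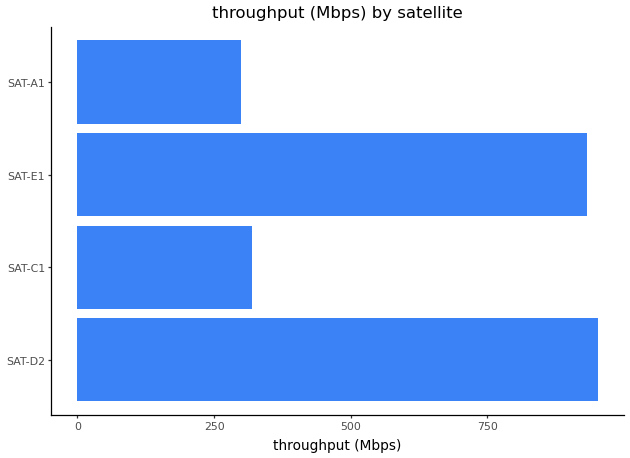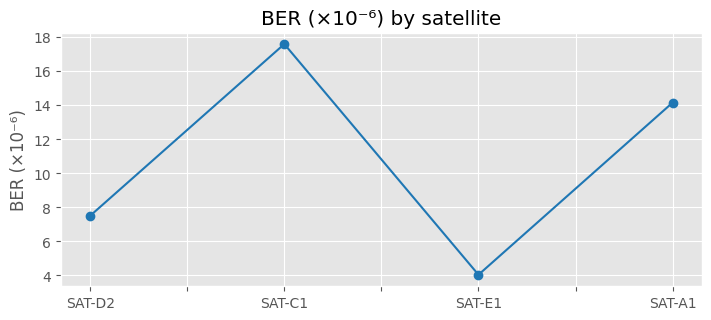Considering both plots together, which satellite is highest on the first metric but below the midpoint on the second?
SAT-D2

Chart 2 median BER (×10⁻⁶) ≈ 10; below-median satellites: SAT-D2, SAT-E1. Among those, SAT-D2 has the highest throughput (Mbps) (≈ 1000).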